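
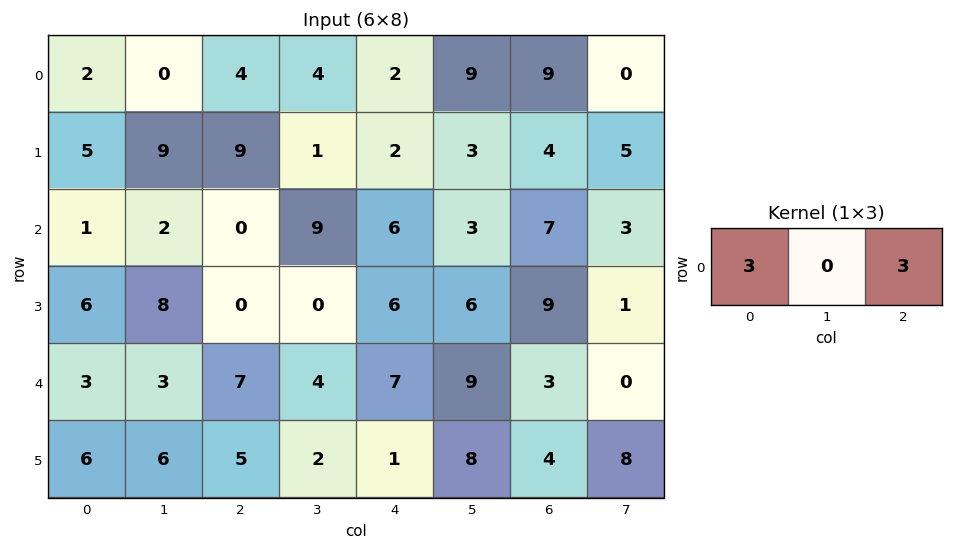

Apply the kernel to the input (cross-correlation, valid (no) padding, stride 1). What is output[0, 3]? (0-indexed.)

39

The receptive field on the input at this output position is [4 2 9]. Elementwise product with the kernel and sum: 4·3 + 9·3.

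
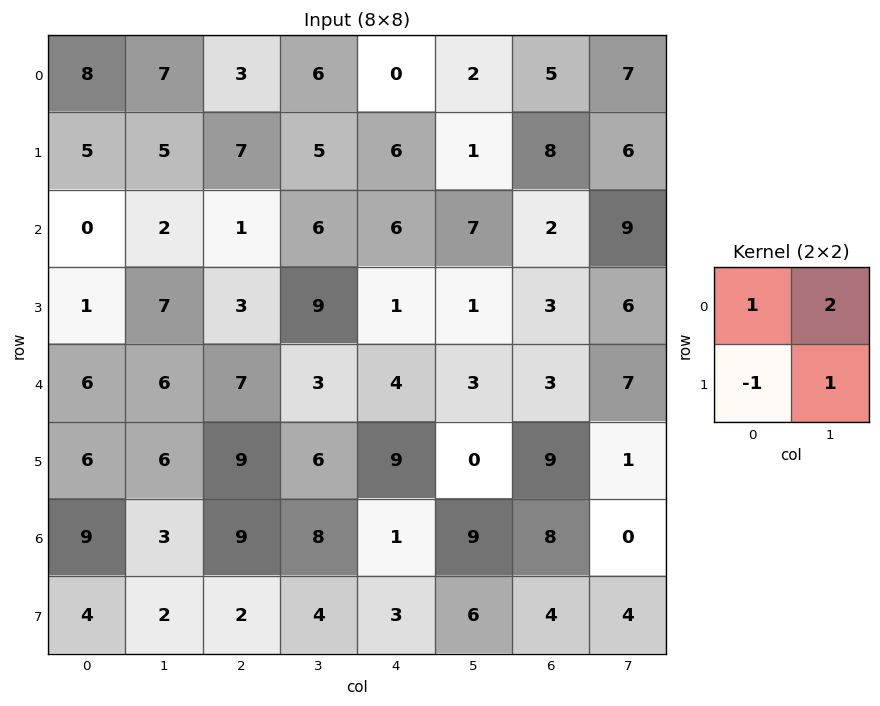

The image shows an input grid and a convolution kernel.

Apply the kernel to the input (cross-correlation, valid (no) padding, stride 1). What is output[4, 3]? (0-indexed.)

14

The receptive field on the input at this output position is [3 4 / 6 9]. Elementwise product with the kernel and sum: 3·1 + 4·2 + 6·-1 + 9·1.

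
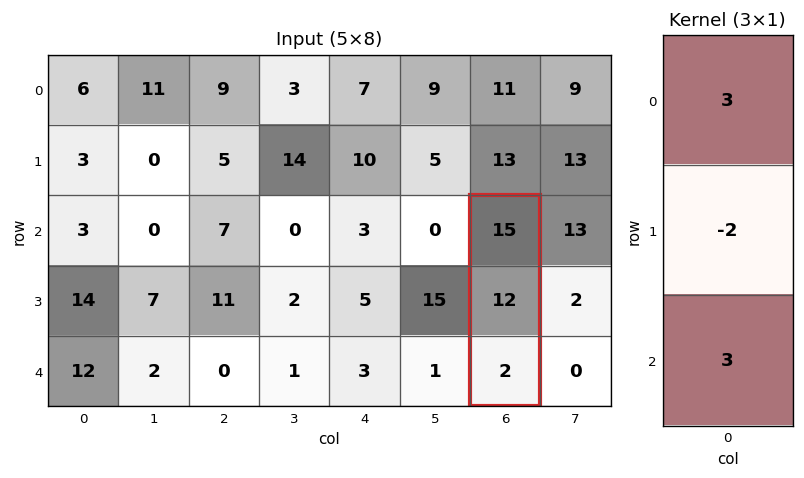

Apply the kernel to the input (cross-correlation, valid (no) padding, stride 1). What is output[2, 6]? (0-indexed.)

The receptive field on the input at this output position is [15 / 12 / 2]. Elementwise product with the kernel and sum: 15·3 + 12·-2 + 2·3.

27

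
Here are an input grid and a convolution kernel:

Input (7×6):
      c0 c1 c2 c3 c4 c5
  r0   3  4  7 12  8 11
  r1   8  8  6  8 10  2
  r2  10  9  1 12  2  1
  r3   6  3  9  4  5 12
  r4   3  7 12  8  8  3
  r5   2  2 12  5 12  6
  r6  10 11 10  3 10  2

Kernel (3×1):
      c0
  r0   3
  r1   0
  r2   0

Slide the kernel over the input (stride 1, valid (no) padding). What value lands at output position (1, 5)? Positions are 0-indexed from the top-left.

6

The receptive field on the input at this output position is [2 / 1 / 12]. Elementwise product with the kernel and sum: 2·3.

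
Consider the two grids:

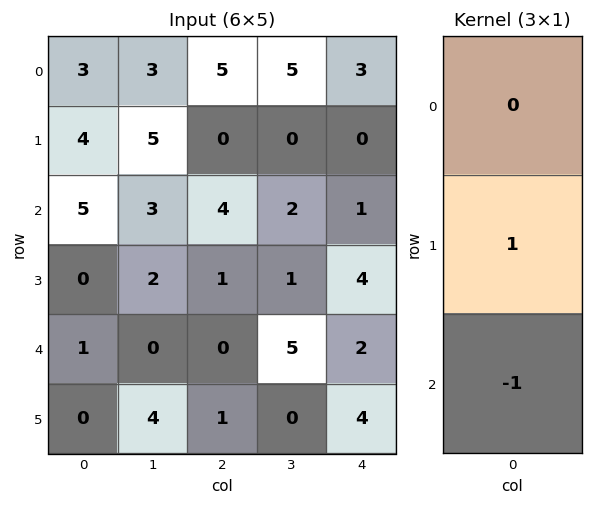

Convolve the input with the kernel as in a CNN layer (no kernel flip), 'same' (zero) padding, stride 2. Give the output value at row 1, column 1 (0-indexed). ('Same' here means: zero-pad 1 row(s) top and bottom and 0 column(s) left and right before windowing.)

3

The receptive field on the zero-padded input at this output position is [0 / 4 / 1]. Elementwise product with the kernel and sum: 4·1 + 1·-1.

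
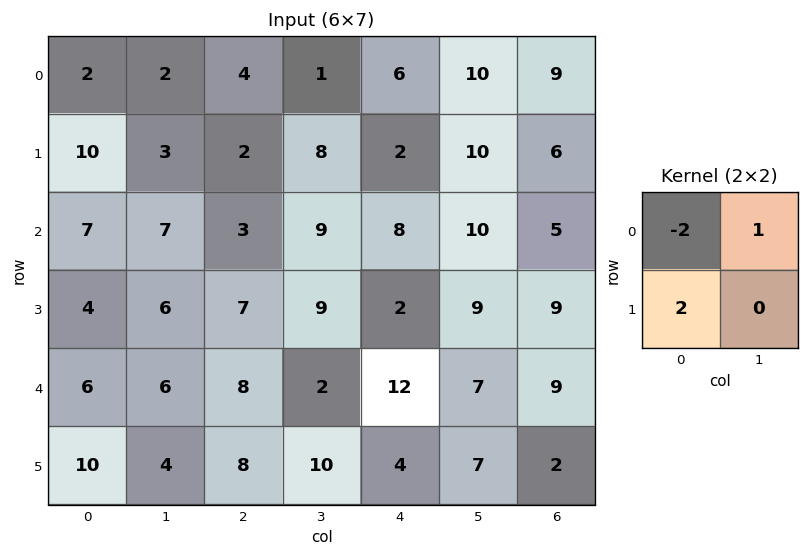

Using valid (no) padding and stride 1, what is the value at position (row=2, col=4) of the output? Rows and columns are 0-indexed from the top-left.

The receptive field on the input at this output position is [8 10 / 2 9]. Elementwise product with the kernel and sum: 8·-2 + 10·1 + 2·2.

-2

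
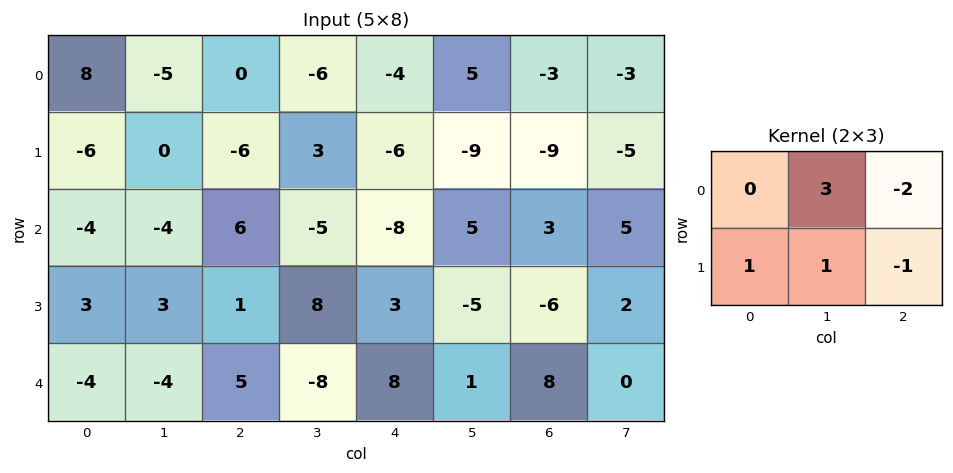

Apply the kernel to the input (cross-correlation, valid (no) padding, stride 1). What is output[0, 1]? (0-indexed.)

3

The receptive field on the input at this output position is [-5 0 -6 / 0 -6 3]. Elementwise product with the kernel and sum: 0·3 + -6·-2 + 0·1 + -6·1 + 3·-1.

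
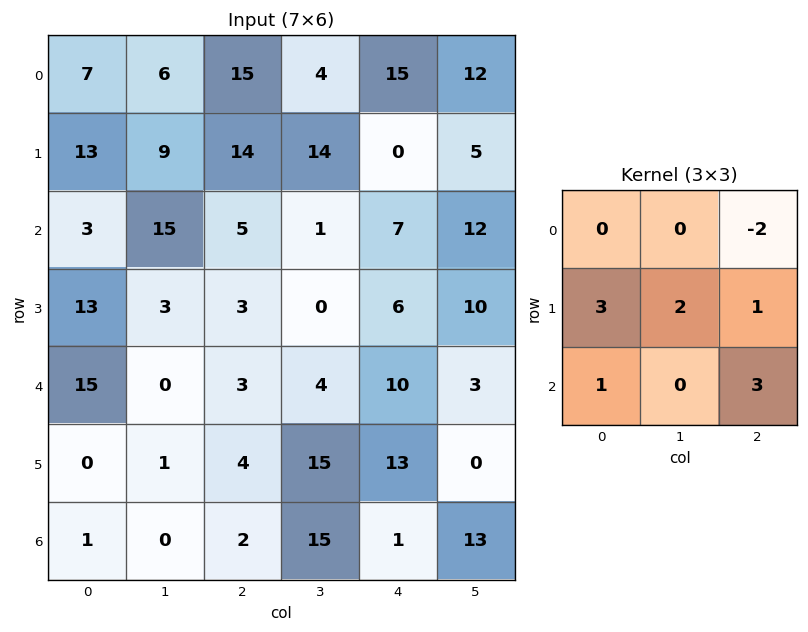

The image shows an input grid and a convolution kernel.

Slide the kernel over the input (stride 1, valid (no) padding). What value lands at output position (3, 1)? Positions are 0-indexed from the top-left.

56

The receptive field on the input at this output position is [3 3 0 / 0 3 4 / 1 4 15]. Elementwise product with the kernel and sum: 0·-2 + 0·3 + 3·2 + 4·1 + 1·1 + 15·3.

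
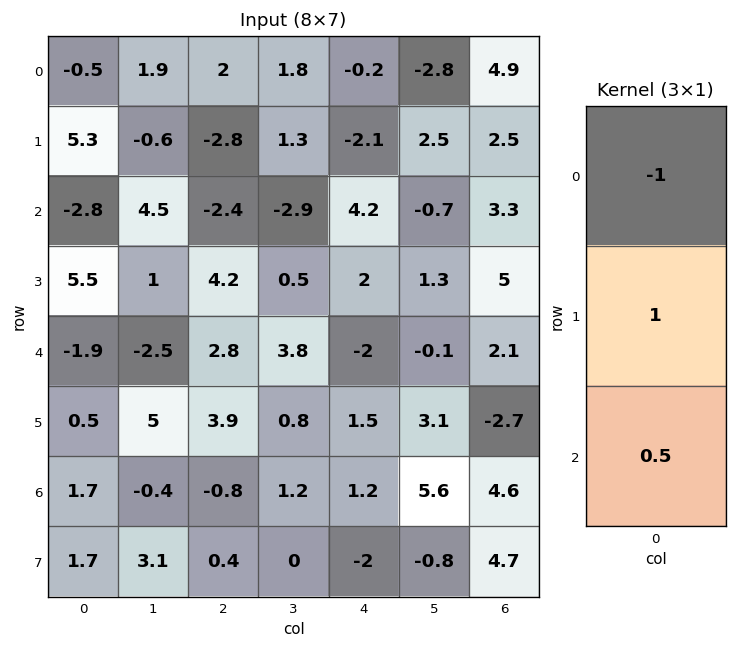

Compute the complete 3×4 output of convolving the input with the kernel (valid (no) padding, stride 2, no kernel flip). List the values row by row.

4.4 -6 0.2 -0.75
7.35 8 -3.2 2.75
3.25 0.7 4.1 -2.5

Output[0,0]: The receptive field on the input at this output position is [-0.5 / 5.3 / -2.8]. Elementwise product with the kernel and sum: -0.5·-1 + 5.3·1 + -2.8·0.5.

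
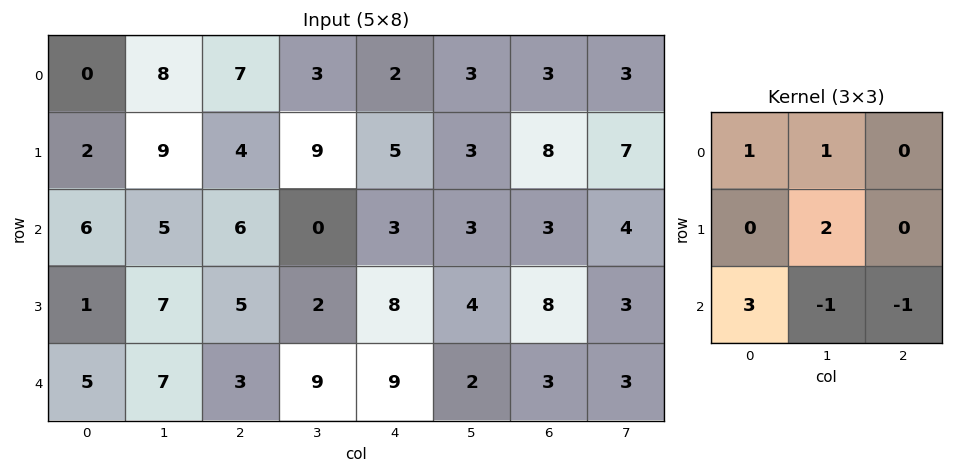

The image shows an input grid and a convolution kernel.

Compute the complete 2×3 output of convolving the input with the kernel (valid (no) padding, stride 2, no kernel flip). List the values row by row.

33 43 14
30 1 36

Output[0,0]: The receptive field on the input at this output position is [0 8 7 / 2 9 4 / 6 5 6]. Elementwise product with the kernel and sum: 0·1 + 8·1 + 9·2 + 6·3 + 5·-1 + 6·-1.
Output[0,1]: The receptive field on the input at this output position is [7 3 2 / 4 9 5 / 6 0 3]. Elementwise product with the kernel and sum: 7·1 + 3·1 + 9·2 + 6·3 + 0·-1 + 3·-1.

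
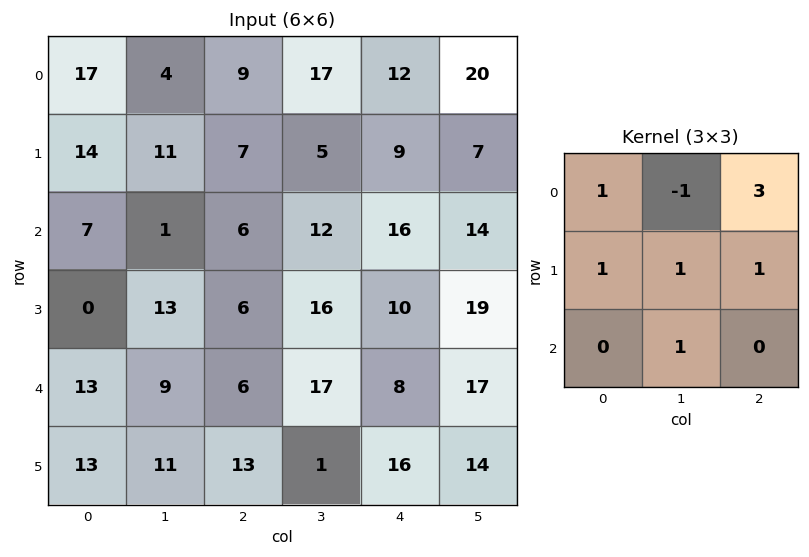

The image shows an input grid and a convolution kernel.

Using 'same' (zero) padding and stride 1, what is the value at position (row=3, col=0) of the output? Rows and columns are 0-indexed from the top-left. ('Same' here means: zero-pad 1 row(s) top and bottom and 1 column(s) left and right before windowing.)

The receptive field on the zero-padded input at this output position is [0 7 1 / 0 0 13 / 0 13 9]. Elementwise product with the kernel and sum: 0·1 + 7·-1 + 1·3 + 0·1 + 0·1 + 13·1 + 13·1.

22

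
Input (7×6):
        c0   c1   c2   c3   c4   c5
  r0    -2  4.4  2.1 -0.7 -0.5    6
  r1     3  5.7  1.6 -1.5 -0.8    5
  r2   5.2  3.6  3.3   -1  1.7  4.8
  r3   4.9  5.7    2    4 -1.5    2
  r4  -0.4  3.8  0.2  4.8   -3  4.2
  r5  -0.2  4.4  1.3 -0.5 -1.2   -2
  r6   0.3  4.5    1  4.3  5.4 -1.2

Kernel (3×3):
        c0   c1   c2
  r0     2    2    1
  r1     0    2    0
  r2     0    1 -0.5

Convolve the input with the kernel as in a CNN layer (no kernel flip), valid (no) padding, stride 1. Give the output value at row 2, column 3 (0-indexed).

-1.9

The receptive field on the input at this output position is [-1 1.7 4.8 / 4 -1.5 2 / 4.8 -3 4.2]. Elementwise product with the kernel and sum: -1·2 + 1.7·2 + 4.8·1 + -1.5·2 + -3·1 + 4.2·-0.5.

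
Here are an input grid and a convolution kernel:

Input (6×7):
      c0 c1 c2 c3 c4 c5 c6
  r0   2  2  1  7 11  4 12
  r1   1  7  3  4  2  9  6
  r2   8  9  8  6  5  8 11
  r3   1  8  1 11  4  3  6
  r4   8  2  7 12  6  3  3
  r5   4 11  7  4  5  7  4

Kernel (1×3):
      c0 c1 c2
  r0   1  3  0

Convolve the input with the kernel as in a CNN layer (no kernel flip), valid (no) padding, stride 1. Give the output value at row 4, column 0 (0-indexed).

The receptive field on the input at this output position is [8 2 7]. Elementwise product with the kernel and sum: 8·1 + 2·3.

14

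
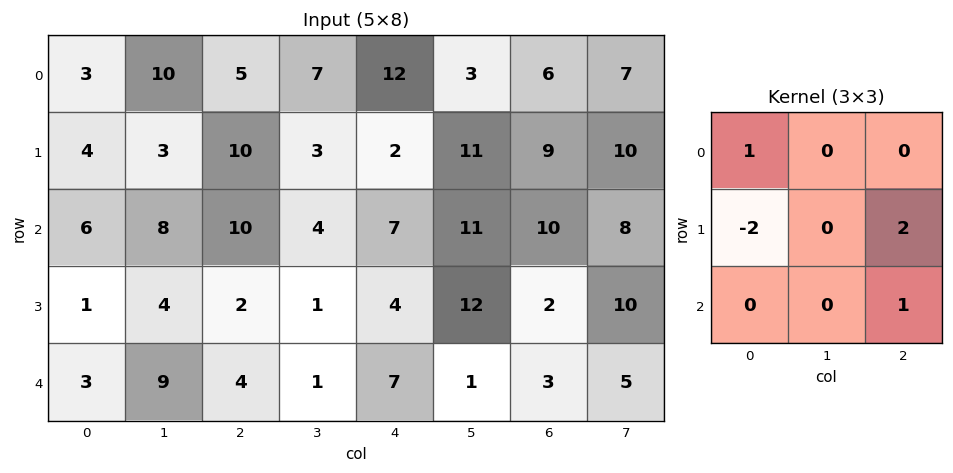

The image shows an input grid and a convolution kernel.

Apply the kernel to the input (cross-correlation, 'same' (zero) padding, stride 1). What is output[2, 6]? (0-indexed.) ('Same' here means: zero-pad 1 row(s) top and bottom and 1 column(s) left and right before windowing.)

The receptive field on the zero-padded input at this output position is [11 9 10 / 11 10 8 / 12 2 10]. Elementwise product with the kernel and sum: 11·1 + 11·-2 + 8·2 + 10·1.

15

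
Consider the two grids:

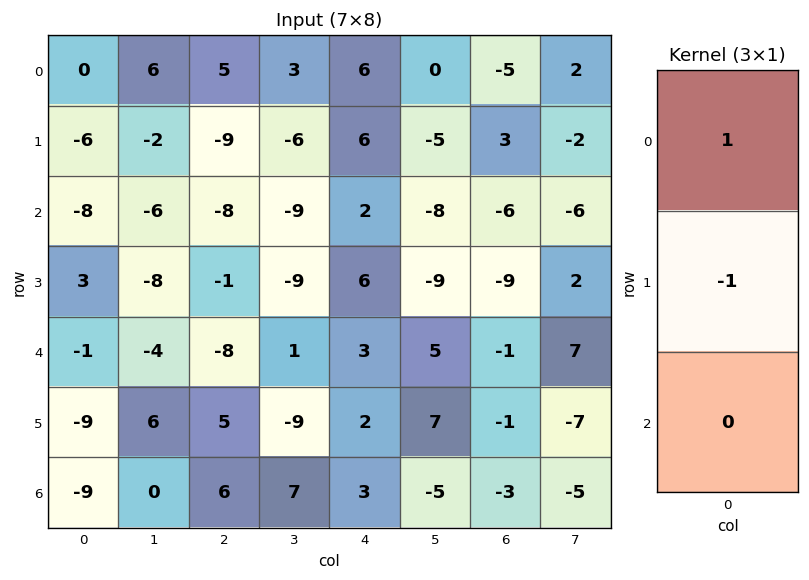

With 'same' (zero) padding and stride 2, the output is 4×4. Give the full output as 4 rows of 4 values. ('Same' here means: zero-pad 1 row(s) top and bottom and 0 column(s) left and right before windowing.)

Output[0,0]: The receptive field on the zero-padded input at this output position is [0 / 0 / -6]. Elementwise product with the kernel and sum: 0·1 + 0·-1.
Output[0,1]: The receptive field on the zero-padded input at this output position is [0 / 5 / -9]. Elementwise product with the kernel and sum: 0·1 + 5·-1.

0 -5 -6 5
2 -1 4 9
4 7 3 -8
0 -1 -1 2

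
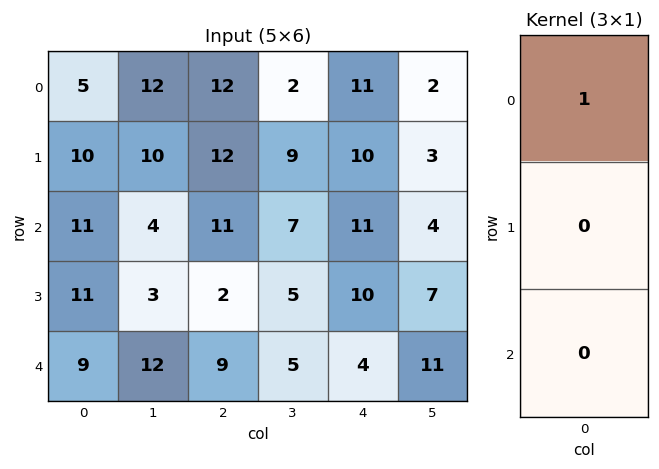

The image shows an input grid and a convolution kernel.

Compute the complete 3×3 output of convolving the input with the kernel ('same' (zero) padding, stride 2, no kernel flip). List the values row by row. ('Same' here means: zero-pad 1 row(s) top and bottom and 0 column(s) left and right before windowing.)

Output[0,0]: The receptive field on the zero-padded input at this output position is [0 / 5 / 10]. Elementwise product with the kernel and sum: 0·1.
Output[0,1]: The receptive field on the zero-padded input at this output position is [0 / 12 / 12]. Elementwise product with the kernel and sum: 0·1.

0 0 0
10 12 10
11 2 10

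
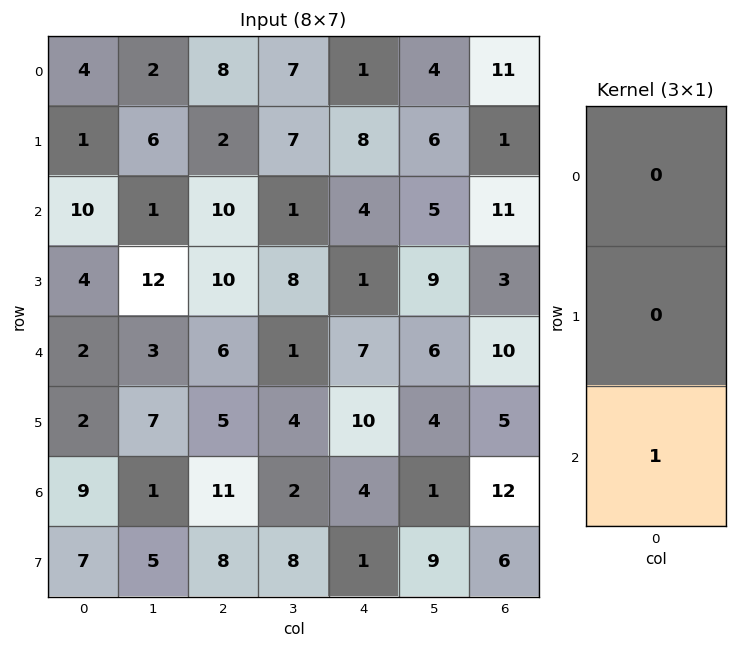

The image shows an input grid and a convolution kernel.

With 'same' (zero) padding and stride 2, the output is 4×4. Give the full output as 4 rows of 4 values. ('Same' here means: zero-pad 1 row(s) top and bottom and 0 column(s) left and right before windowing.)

1 2 8 1
4 10 1 3
2 5 10 5
7 8 1 6

Output[0,0]: The receptive field on the zero-padded input at this output position is [0 / 4 / 1]. Elementwise product with the kernel and sum: 1·1.
Output[0,1]: The receptive field on the zero-padded input at this output position is [0 / 8 / 2]. Elementwise product with the kernel and sum: 2·1.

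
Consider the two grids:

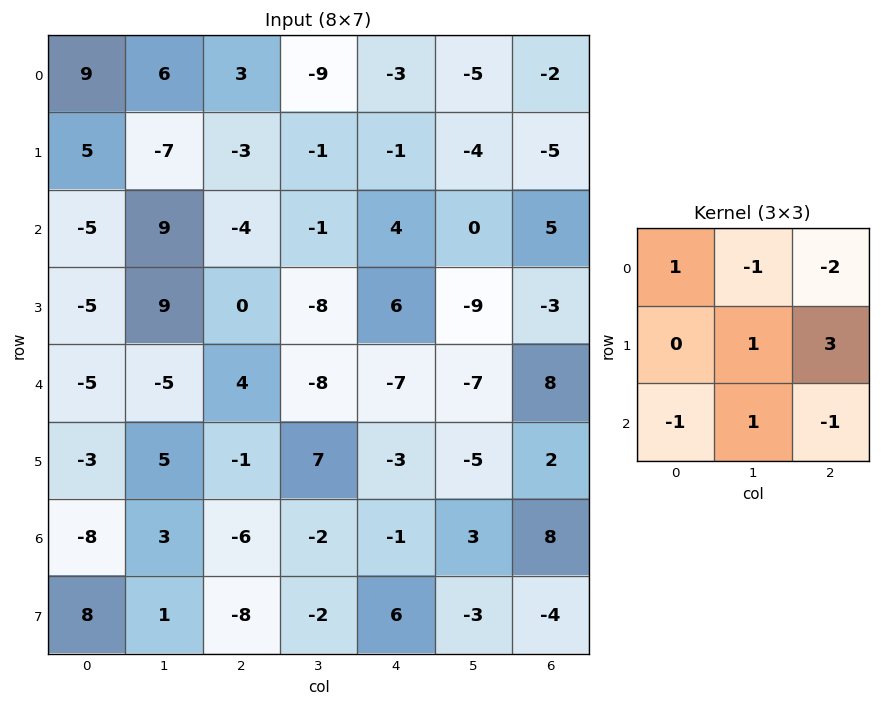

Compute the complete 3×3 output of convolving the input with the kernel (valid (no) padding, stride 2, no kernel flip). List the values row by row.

-1 13 -22
-1 -6 -32
11 29 -19

Output[0,0]: The receptive field on the input at this output position is [9 6 3 / 5 -7 -3 / -5 9 -4]. Elementwise product with the kernel and sum: 9·1 + 6·-1 + 3·-2 + -7·1 + -3·3 + -5·-1 + 9·1 + -4·-1.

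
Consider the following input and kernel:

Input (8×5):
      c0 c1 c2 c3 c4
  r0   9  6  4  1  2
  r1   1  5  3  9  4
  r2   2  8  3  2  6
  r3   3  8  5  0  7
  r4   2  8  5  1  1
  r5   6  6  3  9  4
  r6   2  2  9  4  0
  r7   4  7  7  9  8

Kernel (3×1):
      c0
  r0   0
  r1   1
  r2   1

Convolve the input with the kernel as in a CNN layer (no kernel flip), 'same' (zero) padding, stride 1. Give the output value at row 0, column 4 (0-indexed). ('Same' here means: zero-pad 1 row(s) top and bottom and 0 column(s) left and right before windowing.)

6

The receptive field on the zero-padded input at this output position is [0 / 2 / 4]. Elementwise product with the kernel and sum: 2·1 + 4·1.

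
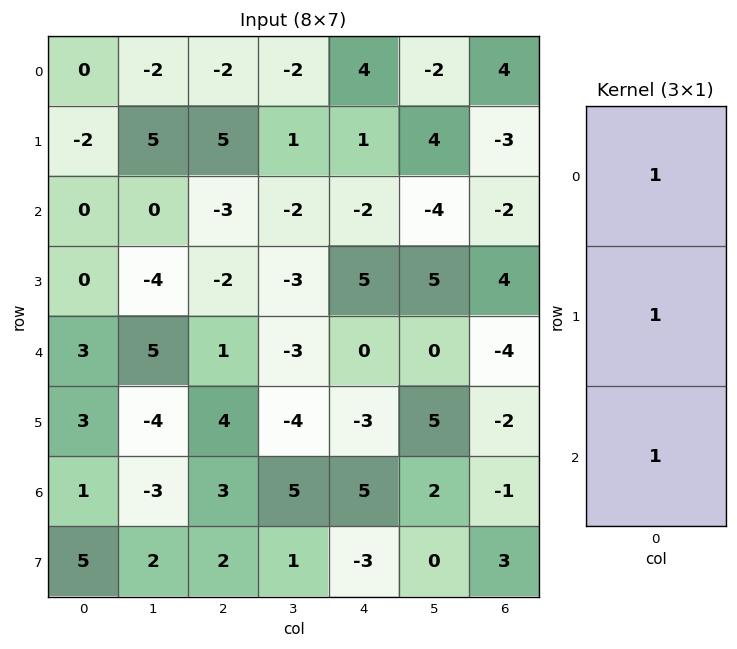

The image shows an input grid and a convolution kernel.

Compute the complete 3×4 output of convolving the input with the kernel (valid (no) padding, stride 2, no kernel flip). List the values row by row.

Output[0,0]: The receptive field on the input at this output position is [0 / -2 / 0]. Elementwise product with the kernel and sum: 0·1 + -2·1 + 0·1.
Output[0,1]: The receptive field on the input at this output position is [-2 / 5 / -3]. Elementwise product with the kernel and sum: -2·1 + 5·1 + -3·1.

-2 0 3 -1
3 -4 3 -2
7 8 2 -7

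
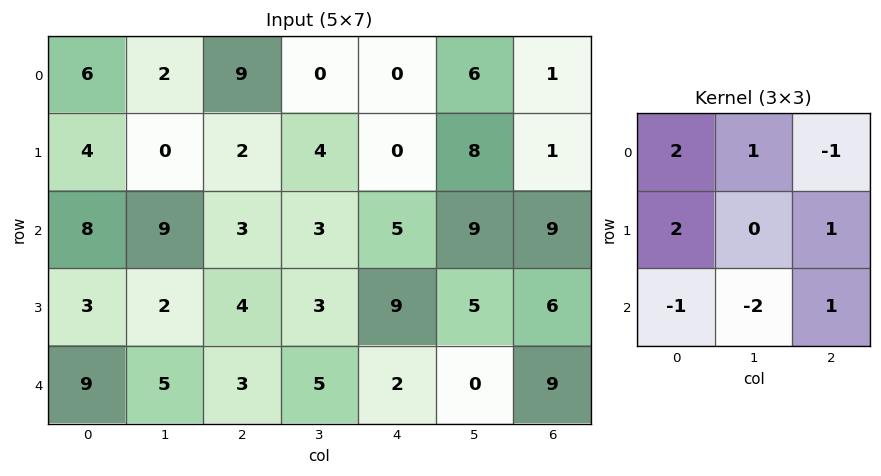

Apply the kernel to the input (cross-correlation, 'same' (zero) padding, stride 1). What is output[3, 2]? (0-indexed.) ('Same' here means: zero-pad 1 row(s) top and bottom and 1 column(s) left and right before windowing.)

19

The receptive field on the zero-padded input at this output position is [9 3 3 / 2 4 3 / 5 3 5]. Elementwise product with the kernel and sum: 9·2 + 3·1 + 3·-1 + 2·2 + 3·1 + 5·-1 + 3·-2 + 5·1.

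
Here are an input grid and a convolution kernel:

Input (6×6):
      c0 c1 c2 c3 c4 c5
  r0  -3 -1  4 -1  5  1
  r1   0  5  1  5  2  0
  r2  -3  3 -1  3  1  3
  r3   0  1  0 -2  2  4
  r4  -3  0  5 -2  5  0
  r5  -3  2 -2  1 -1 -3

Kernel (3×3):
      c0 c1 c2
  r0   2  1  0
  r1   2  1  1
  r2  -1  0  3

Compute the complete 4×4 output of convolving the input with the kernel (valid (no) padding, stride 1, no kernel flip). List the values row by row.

-1 24 20 21
1 12 15 36
16 -1 11 11
-3 6 10 -11

Output[0,0]: The receptive field on the input at this output position is [-3 -1 4 / 0 5 1 / -3 3 -1]. Elementwise product with the kernel and sum: -3·2 + -1·1 + 0·2 + 5·1 + 1·1 + -3·-1 + -1·3.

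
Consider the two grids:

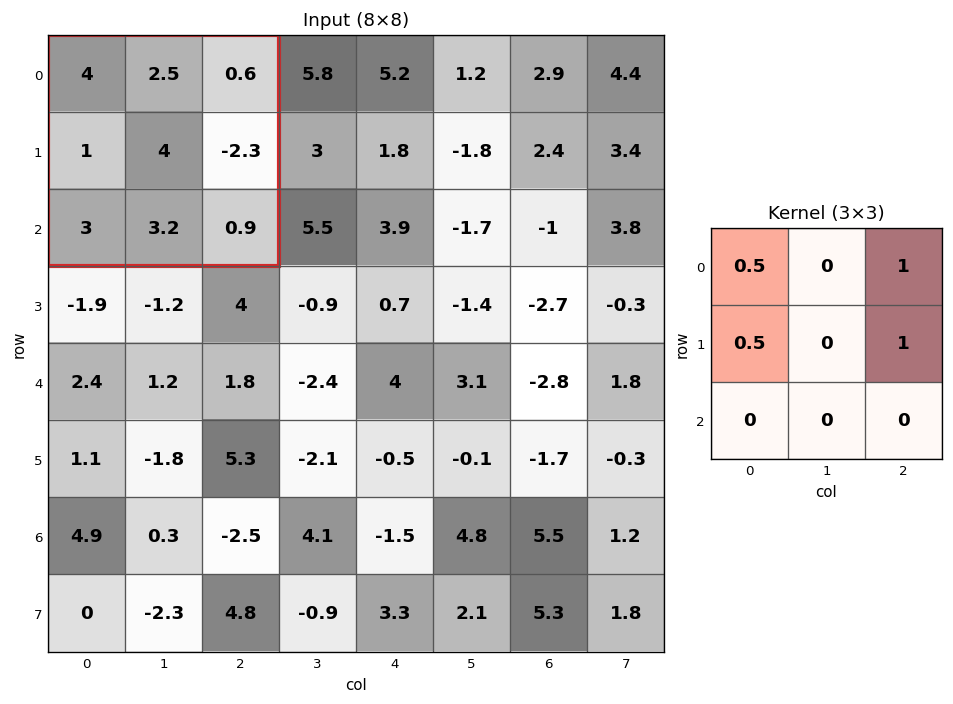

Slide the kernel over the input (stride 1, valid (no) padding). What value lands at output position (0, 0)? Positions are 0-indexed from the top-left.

The receptive field on the input at this output position is [4 2.5 0.6 / 1 4 -2.3 / 3 3.2 0.9]. Elementwise product with the kernel and sum: 4·0.5 + 0.6·1 + 1·0.5 + -2.3·1.

0.8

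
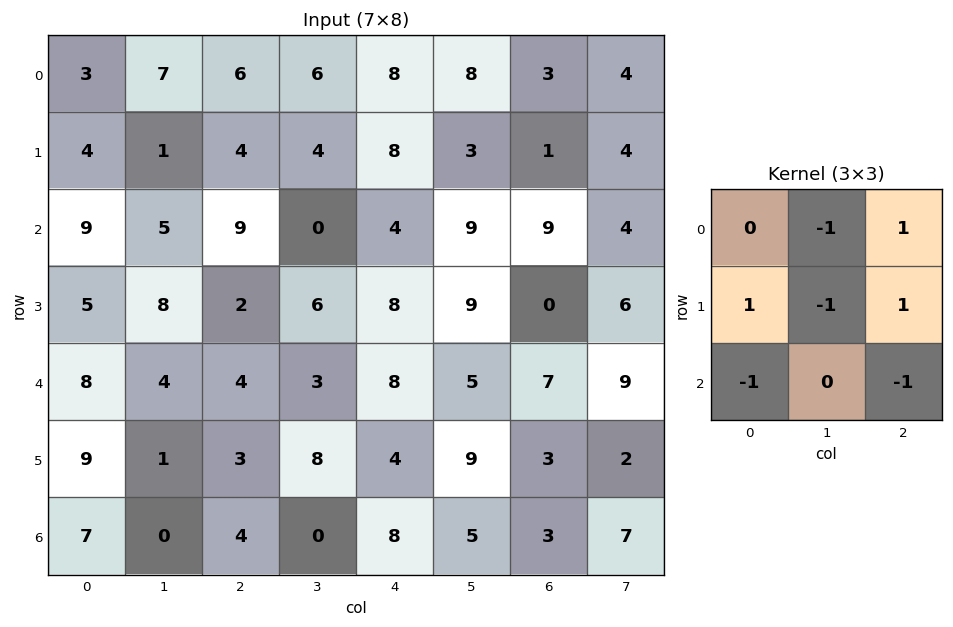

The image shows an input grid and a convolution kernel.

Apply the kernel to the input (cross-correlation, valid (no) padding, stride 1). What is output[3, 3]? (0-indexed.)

The receptive field on the input at this output position is [6 8 9 / 3 8 5 / 8 4 9]. Elementwise product with the kernel and sum: 8·-1 + 9·1 + 3·1 + 8·-1 + 5·1 + 8·-1 + 9·-1.

-16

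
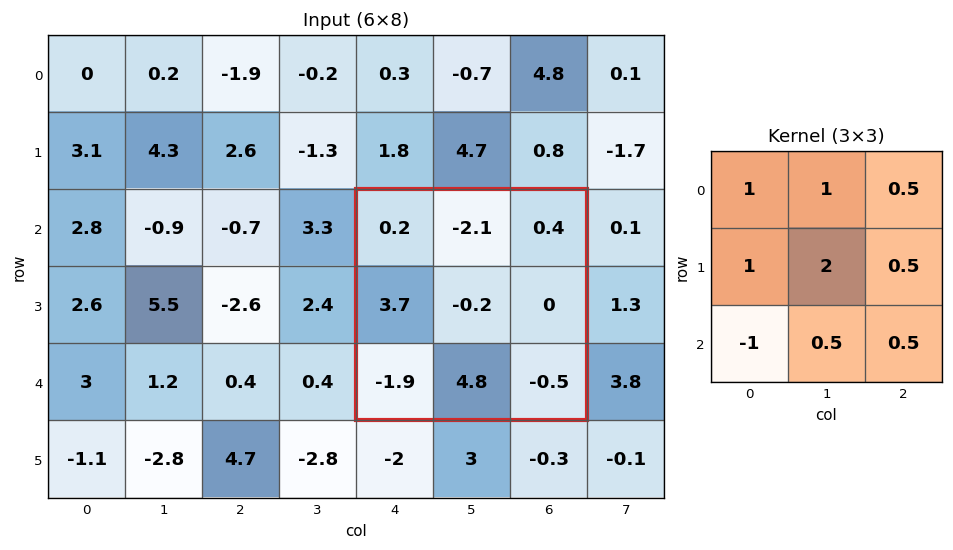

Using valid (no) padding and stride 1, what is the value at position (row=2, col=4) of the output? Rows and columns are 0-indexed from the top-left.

The receptive field on the input at this output position is [0.2 -2.1 0.4 / 3.7 -0.2 0 / -1.9 4.8 -0.5]. Elementwise product with the kernel and sum: 0.2·1 + -2.1·1 + 0.4·0.5 + 3.7·1 + -0.2·2 + 0·0.5 + -1.9·-1 + 4.8·0.5 + -0.5·0.5.

5.65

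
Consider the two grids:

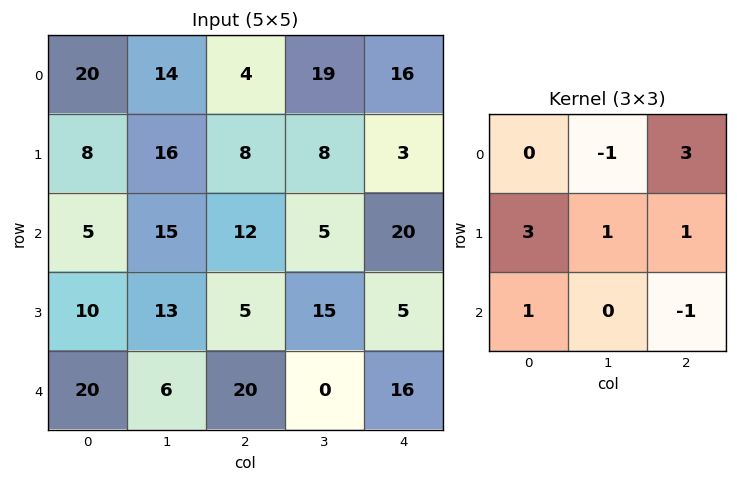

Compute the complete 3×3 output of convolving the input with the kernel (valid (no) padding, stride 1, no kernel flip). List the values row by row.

Output[0,0]: The receptive field on the input at this output position is [20 14 4 / 8 16 8 / 5 15 12]. Elementwise product with the kernel and sum: 14·-1 + 4·3 + 8·3 + 16·1 + 8·1 + 5·1 + 12·-1.

39 127 56
55 76 62
69 68 94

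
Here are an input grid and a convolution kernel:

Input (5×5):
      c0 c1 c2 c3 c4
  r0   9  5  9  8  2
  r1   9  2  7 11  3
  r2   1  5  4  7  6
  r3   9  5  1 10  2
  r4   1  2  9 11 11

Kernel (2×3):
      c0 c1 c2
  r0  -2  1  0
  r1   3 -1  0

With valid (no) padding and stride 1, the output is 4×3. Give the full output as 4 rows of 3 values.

12 -2 0
-18 14 2
25 8 -8
-12 -12 24

Output[0,0]: The receptive field on the input at this output position is [9 5 9 / 9 2 7]. Elementwise product with the kernel and sum: 9·-2 + 5·1 + 9·3 + 2·-1.
Output[0,1]: The receptive field on the input at this output position is [5 9 8 / 2 7 11]. Elementwise product with the kernel and sum: 5·-2 + 9·1 + 2·3 + 7·-1.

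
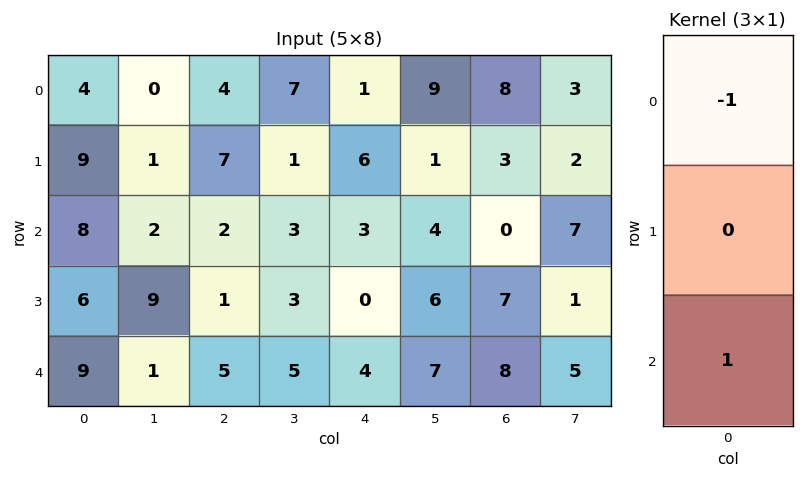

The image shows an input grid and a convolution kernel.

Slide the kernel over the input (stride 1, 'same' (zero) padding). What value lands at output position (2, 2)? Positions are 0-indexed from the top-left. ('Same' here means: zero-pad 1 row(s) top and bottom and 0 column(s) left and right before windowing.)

The receptive field on the zero-padded input at this output position is [7 / 2 / 1]. Elementwise product with the kernel and sum: 7·-1 + 1·1.

-6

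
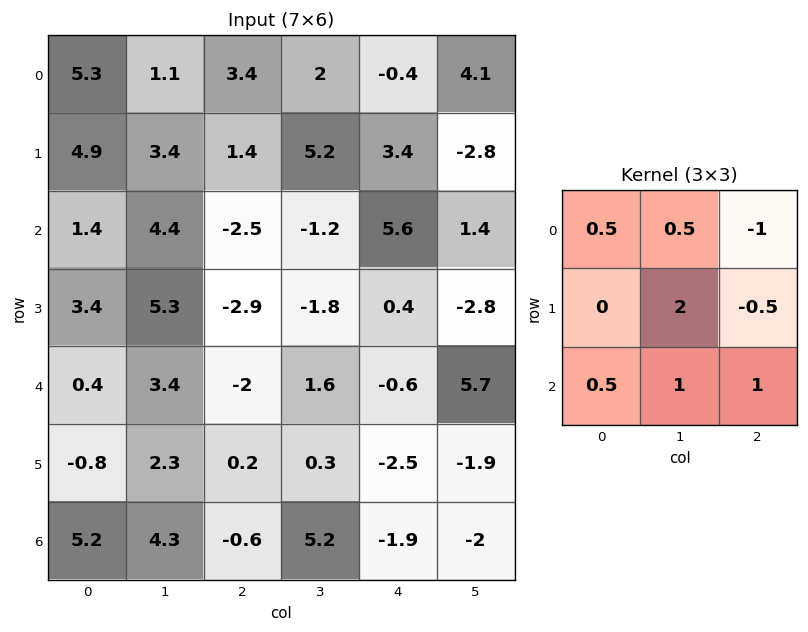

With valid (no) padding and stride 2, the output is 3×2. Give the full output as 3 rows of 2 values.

8.5 14.95
19.05 -11.25
14.7 5.25

Output[0,0]: The receptive field on the input at this output position is [5.3 1.1 3.4 / 4.9 3.4 1.4 / 1.4 4.4 -2.5]. Elementwise product with the kernel and sum: 5.3·0.5 + 1.1·0.5 + 3.4·-1 + 3.4·2 + 1.4·-0.5 + 1.4·0.5 + 4.4·1 + -2.5·1.
Output[0,1]: The receptive field on the input at this output position is [3.4 2 -0.4 / 1.4 5.2 3.4 / -2.5 -1.2 5.6]. Elementwise product with the kernel and sum: 3.4·0.5 + 2·0.5 + -0.4·-1 + 5.2·2 + 3.4·-0.5 + -2.5·0.5 + -1.2·1 + 5.6·1.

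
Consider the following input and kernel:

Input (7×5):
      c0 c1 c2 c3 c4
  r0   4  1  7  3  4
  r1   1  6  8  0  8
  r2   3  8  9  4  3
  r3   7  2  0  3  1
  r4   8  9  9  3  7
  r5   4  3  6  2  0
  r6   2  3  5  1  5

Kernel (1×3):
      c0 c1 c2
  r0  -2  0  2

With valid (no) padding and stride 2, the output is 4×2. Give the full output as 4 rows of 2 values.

Output[0,0]: The receptive field on the input at this output position is [4 1 7]. Elementwise product with the kernel and sum: 4·-2 + 7·2.
Output[0,1]: The receptive field on the input at this output position is [7 3 4]. Elementwise product with the kernel and sum: 7·-2 + 4·2.

6 -6
12 -12
2 -4
6 0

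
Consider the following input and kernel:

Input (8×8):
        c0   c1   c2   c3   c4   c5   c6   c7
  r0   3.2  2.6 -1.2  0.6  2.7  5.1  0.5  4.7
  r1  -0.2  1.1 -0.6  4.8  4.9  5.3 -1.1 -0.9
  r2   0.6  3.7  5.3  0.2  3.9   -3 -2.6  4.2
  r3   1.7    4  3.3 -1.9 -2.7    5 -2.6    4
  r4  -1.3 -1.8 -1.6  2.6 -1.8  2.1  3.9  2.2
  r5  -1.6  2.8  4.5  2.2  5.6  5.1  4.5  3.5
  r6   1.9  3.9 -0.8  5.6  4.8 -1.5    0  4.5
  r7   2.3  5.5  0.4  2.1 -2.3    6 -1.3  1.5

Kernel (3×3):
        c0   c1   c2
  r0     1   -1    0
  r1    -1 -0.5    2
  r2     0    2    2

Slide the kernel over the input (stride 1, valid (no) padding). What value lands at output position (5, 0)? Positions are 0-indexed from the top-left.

The receptive field on the input at this output position is [-1.6 2.8 4.5 / 1.9 3.9 -0.8 / 2.3 5.5 0.4]. Elementwise product with the kernel and sum: -1.6·1 + 2.8·-1 + 1.9·-1 + 3.9·-0.5 + -0.8·2 + 5.5·2 + 0.4·2.

1.95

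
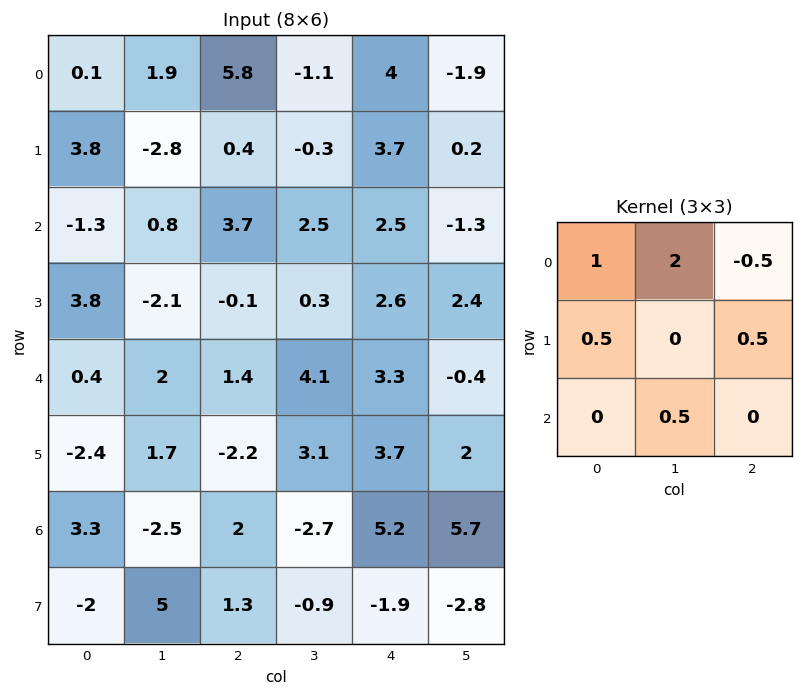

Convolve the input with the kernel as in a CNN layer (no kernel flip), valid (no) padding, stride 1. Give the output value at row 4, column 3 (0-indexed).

The receptive field on the input at this output position is [4.1 3.3 -0.4 / 3.1 3.7 2 / -2.7 5.2 5.7]. Elementwise product with the kernel and sum: 4.1·1 + 3.3·2 + -0.4·-0.5 + 3.1·0.5 + 2·0.5 + 5.2·0.5.

16.05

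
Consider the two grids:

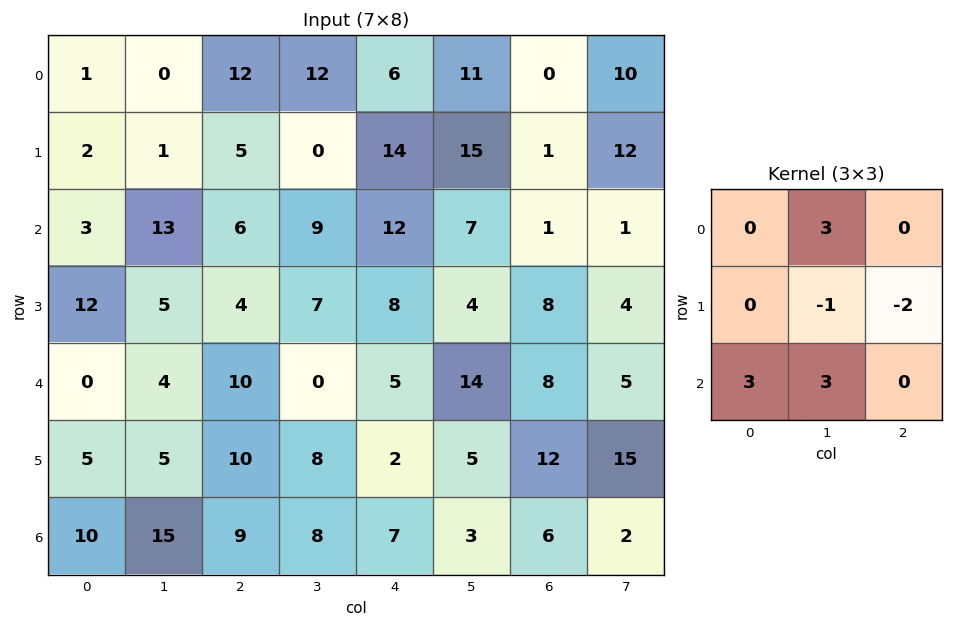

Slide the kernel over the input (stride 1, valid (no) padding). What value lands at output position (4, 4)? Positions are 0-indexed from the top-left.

The receptive field on the input at this output position is [5 14 8 / 2 5 12 / 7 3 6]. Elementwise product with the kernel and sum: 14·3 + 5·-1 + 12·-2 + 7·3 + 3·3.

43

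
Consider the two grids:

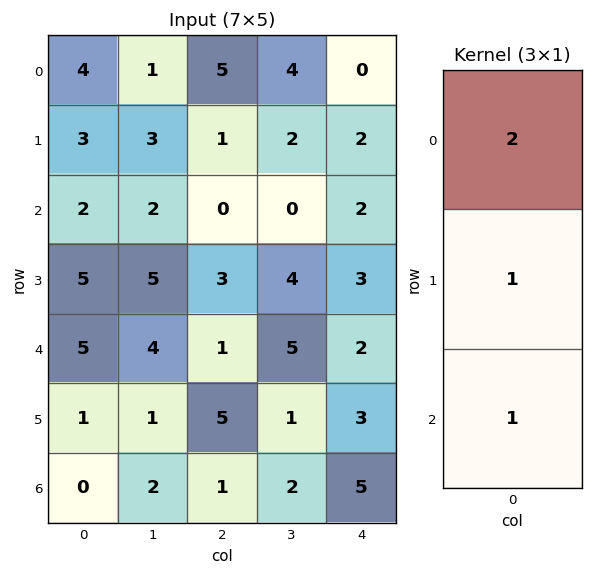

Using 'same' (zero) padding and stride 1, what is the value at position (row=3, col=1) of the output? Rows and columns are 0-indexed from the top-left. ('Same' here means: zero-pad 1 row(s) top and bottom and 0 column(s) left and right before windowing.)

13

The receptive field on the zero-padded input at this output position is [2 / 5 / 4]. Elementwise product with the kernel and sum: 2·2 + 5·1 + 4·1.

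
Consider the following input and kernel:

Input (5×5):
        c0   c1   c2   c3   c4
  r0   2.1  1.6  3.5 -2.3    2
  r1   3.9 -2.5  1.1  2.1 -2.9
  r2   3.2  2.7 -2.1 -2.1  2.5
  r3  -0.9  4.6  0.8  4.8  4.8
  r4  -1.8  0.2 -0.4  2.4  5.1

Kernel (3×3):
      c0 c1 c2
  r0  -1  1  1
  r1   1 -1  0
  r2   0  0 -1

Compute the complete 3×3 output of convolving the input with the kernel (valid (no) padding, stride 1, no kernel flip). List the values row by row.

11.5 -1.9 -7.3
-5.6 5.7 -6.7
-7.7 -5.5 -6.6

Output[0,0]: The receptive field on the input at this output position is [2.1 1.6 3.5 / 3.9 -2.5 1.1 / 3.2 2.7 -2.1]. Elementwise product with the kernel and sum: 2.1·-1 + 1.6·1 + 3.5·1 + 3.9·1 + -2.5·-1 + -2.1·-1.
Output[0,1]: The receptive field on the input at this output position is [1.6 3.5 -2.3 / -2.5 1.1 2.1 / 2.7 -2.1 -2.1]. Elementwise product with the kernel and sum: 1.6·-1 + 3.5·1 + -2.3·1 + -2.5·1 + 1.1·-1 + -2.1·-1.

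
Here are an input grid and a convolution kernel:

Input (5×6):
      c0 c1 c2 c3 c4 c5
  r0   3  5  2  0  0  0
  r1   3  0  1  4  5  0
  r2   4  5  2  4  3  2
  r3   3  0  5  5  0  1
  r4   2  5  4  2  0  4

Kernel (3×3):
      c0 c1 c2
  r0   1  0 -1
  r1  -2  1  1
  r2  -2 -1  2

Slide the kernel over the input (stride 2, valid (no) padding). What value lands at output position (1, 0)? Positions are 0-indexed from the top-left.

The receptive field on the input at this output position is [4 5 2 / 3 0 5 / 2 5 4]. Elementwise product with the kernel and sum: 4·1 + 2·-1 + 3·-2 + 0·1 + 5·1 + 2·-2 + 5·-1 + 4·2.

0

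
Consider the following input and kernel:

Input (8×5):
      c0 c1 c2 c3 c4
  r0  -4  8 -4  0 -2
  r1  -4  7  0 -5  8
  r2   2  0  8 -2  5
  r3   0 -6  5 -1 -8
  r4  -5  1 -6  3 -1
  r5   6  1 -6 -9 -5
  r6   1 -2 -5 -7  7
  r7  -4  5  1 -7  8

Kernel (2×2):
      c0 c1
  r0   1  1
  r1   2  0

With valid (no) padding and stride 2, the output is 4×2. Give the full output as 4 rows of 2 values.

Output[0,0]: The receptive field on the input at this output position is [-4 8 / -4 7]. Elementwise product with the kernel and sum: -4·1 + 8·1 + -4·2.

-4 -4
2 16
8 -15
-9 -10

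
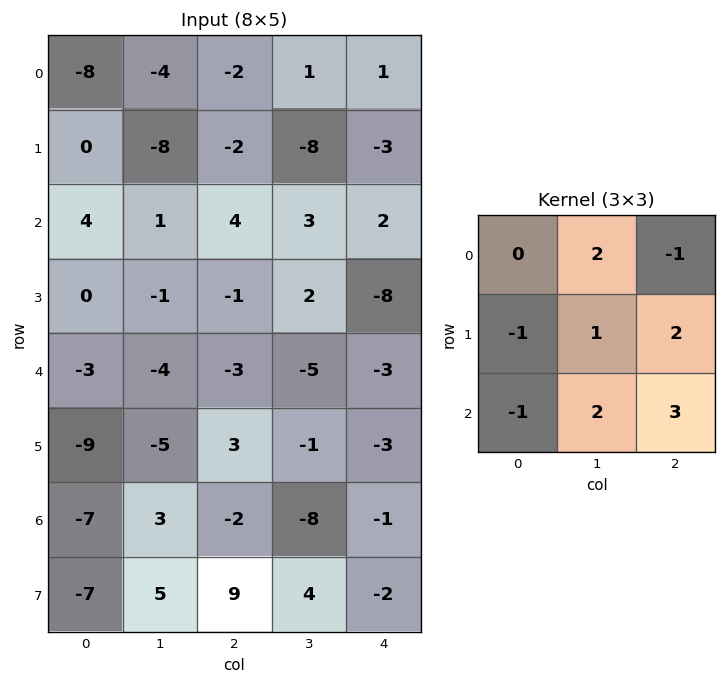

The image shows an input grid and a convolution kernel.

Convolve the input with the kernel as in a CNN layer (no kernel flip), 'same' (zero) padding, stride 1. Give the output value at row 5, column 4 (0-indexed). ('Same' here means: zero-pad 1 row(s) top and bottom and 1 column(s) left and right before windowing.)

The receptive field on the zero-padded input at this output position is [-5 -3 0 / -1 -3 0 / -8 -1 0]. Elementwise product with the kernel and sum: -3·2 + 0·-1 + -1·-1 + -3·1 + 0·2 + -8·-1 + -1·2 + 0·3.

-2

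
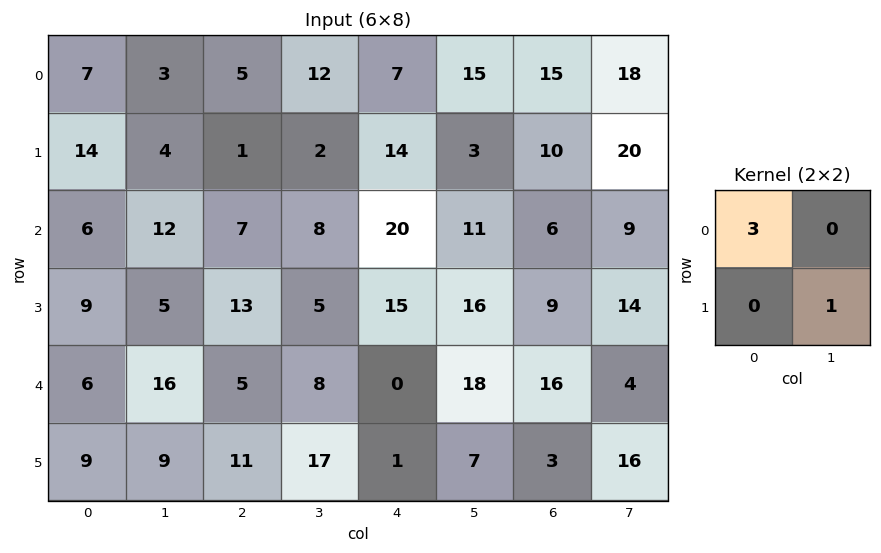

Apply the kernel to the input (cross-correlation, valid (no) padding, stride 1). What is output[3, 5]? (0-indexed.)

64

The receptive field on the input at this output position is [16 9 / 18 16]. Elementwise product with the kernel and sum: 16·3 + 16·1.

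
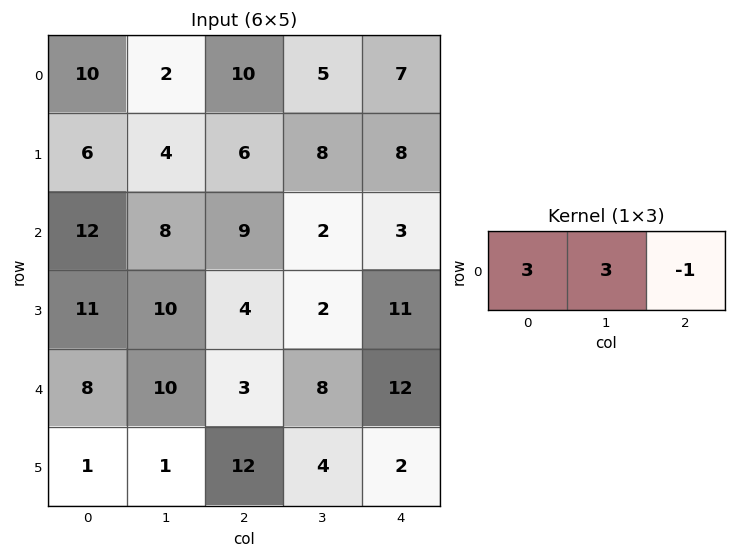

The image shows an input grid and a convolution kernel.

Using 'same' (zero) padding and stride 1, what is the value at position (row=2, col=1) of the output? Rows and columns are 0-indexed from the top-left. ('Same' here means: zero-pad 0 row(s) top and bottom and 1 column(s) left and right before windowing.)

The receptive field on the zero-padded input at this output position is [12 8 9]. Elementwise product with the kernel and sum: 12·3 + 8·3 + 9·-1.

51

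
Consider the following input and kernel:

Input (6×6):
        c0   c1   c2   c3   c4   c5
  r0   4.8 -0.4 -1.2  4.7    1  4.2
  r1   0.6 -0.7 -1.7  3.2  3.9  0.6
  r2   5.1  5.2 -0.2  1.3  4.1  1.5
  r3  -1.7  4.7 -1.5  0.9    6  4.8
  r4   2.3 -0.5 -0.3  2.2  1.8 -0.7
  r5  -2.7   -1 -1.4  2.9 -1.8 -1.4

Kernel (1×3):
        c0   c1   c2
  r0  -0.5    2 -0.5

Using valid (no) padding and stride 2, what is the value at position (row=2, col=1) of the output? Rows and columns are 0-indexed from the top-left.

3.65

The receptive field on the input at this output position is [-0.3 2.2 1.8]. Elementwise product with the kernel and sum: -0.3·-0.5 + 2.2·2 + 1.8·-0.5.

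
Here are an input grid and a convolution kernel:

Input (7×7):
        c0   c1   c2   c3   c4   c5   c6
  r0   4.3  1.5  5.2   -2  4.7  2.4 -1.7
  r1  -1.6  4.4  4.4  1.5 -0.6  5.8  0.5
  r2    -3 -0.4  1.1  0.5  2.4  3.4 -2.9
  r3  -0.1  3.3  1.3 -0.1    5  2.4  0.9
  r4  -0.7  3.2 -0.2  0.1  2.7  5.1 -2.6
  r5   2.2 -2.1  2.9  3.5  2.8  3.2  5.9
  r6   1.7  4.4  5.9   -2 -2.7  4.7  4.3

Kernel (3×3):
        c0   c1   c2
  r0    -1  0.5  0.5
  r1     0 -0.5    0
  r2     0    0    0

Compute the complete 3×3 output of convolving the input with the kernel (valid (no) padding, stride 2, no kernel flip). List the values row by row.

-3.15 -4.6 -7.25
1.7 0.4 -3.35
3.25 -0.15 -3.05

Output[0,0]: The receptive field on the input at this output position is [4.3 1.5 5.2 / -1.6 4.4 4.4 / -3 -0.4 1.1]. Elementwise product with the kernel and sum: 4.3·-1 + 1.5·0.5 + 5.2·0.5 + 4.4·-0.5.
Output[0,1]: The receptive field on the input at this output position is [5.2 -2 4.7 / 4.4 1.5 -0.6 / 1.1 0.5 2.4]. Elementwise product with the kernel and sum: 5.2·-1 + -2·0.5 + 4.7·0.5 + 1.5·-0.5.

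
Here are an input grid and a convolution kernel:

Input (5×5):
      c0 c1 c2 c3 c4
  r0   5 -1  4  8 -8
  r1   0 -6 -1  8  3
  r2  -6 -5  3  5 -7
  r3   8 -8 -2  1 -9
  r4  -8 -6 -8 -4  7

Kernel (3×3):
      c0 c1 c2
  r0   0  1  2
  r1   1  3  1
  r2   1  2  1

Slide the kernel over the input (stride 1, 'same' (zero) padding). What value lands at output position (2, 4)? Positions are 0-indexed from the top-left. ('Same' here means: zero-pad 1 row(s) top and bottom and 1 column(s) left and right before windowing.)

-30

The receptive field on the zero-padded input at this output position is [8 3 0 / 5 -7 0 / 1 -9 0]. Elementwise product with the kernel and sum: 3·1 + 0·2 + 5·1 + -7·3 + 0·1 + 1·1 + -9·2 + 0·1.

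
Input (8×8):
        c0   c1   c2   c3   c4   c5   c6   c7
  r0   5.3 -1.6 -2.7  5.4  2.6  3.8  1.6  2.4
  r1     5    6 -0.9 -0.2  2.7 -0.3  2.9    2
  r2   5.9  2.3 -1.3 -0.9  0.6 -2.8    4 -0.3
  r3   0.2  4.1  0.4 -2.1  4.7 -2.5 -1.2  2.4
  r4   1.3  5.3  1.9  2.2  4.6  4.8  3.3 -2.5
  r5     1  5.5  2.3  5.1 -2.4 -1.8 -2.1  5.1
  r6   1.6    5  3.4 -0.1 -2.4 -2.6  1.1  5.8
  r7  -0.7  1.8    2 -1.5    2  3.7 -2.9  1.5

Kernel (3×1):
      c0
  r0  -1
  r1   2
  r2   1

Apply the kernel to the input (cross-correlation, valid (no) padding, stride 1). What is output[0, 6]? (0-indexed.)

The receptive field on the input at this output position is [1.6 / 2.9 / 4]. Elementwise product with the kernel and sum: 1.6·-1 + 2.9·2 + 4·1.

8.2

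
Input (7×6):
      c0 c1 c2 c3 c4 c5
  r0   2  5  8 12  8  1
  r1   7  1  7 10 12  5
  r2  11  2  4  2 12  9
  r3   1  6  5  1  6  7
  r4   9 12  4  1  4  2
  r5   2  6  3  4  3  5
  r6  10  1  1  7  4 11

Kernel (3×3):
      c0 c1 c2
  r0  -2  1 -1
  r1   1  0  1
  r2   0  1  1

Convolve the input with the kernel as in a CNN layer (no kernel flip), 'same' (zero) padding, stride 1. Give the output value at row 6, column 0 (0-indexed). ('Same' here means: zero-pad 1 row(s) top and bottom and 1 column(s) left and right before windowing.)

-3

The receptive field on the zero-padded input at this output position is [0 2 6 / 0 10 1 / 0 0 0]. Elementwise product with the kernel and sum: 0·-2 + 2·1 + 6·-1 + 0·1 + 1·1 + 0·1 + 0·1.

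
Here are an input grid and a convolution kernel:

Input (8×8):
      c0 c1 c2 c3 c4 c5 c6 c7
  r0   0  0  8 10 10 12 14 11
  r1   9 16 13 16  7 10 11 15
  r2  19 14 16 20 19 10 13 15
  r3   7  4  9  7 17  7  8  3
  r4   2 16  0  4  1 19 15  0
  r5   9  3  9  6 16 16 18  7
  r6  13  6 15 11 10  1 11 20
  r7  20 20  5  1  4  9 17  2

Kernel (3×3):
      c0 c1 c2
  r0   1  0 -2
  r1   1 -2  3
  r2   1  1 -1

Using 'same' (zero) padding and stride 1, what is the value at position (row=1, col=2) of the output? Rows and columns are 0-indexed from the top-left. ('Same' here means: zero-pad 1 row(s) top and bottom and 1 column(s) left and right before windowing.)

28

The receptive field on the zero-padded input at this output position is [0 8 10 / 16 13 16 / 14 16 20]. Elementwise product with the kernel and sum: 0·1 + 10·-2 + 16·1 + 13·-2 + 16·3 + 14·1 + 16·1 + 20·-1.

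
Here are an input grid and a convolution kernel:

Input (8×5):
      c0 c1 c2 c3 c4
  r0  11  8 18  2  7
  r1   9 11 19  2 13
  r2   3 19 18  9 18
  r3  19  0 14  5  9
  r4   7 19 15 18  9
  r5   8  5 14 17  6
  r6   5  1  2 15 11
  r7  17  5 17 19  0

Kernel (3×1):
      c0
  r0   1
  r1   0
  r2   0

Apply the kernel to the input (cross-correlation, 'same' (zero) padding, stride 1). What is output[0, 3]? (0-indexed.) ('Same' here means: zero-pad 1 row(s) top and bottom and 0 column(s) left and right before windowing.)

The receptive field on the zero-padded input at this output position is [0 / 2 / 2]. Elementwise product with the kernel and sum: 0·1.

0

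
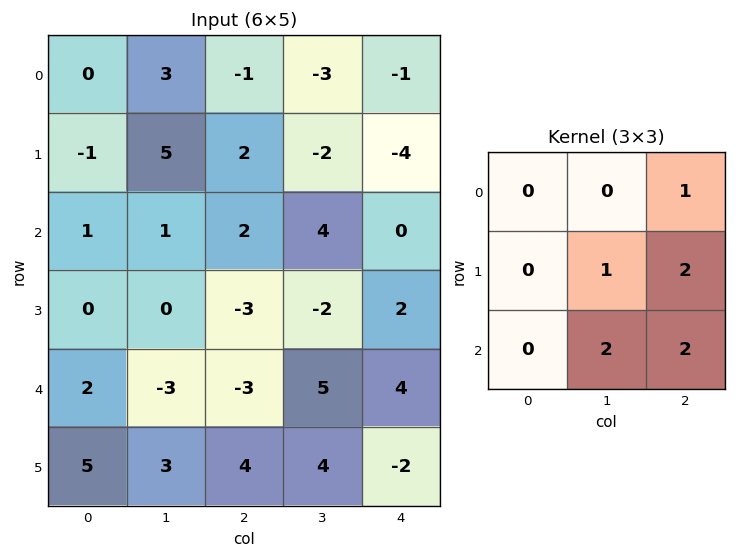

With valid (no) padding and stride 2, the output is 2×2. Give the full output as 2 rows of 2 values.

Output[0,0]: The receptive field on the input at this output position is [0 3 -1 / -1 5 2 / 1 1 2]. Elementwise product with the kernel and sum: -1·1 + 5·1 + 2·2 + 1·2 + 2·2.
Output[0,1]: The receptive field on the input at this output position is [-1 -3 -1 / 2 -2 -4 / 2 4 0]. Elementwise product with the kernel and sum: -1·1 + -2·1 + -4·2 + 4·2 + 0·2.

14 -3
-16 20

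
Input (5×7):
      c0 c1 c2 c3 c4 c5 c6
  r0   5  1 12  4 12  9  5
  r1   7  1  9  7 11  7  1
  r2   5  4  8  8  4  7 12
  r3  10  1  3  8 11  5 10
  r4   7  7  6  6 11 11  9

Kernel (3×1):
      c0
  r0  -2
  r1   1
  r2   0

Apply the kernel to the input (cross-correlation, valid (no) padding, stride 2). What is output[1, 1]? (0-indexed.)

The receptive field on the input at this output position is [8 / 3 / 6]. Elementwise product with the kernel and sum: 8·-2 + 3·1.

-13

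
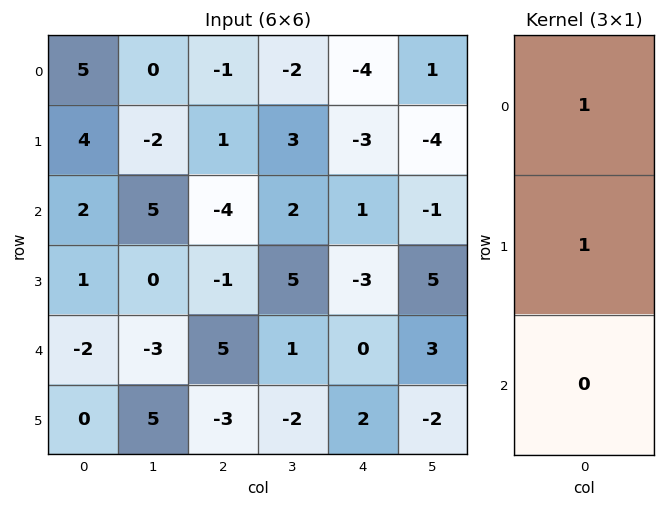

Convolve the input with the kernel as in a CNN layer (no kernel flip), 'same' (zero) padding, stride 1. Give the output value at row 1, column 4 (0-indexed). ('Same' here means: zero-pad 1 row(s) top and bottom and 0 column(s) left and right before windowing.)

The receptive field on the zero-padded input at this output position is [-4 / -3 / 1]. Elementwise product with the kernel and sum: -4·1 + -3·1.

-7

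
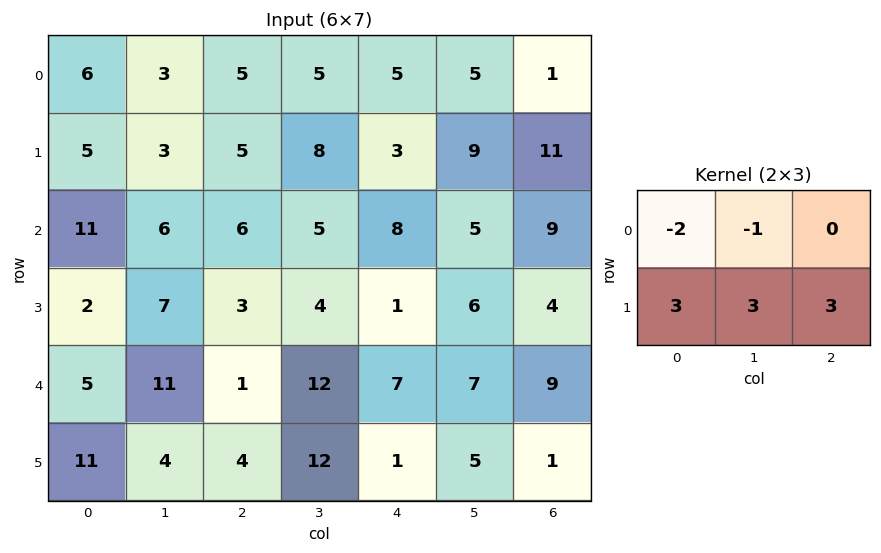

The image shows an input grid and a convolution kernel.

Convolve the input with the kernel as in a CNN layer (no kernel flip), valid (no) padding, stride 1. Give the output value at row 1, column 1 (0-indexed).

40

The receptive field on the input at this output position is [3 5 8 / 6 6 5]. Elementwise product with the kernel and sum: 3·-2 + 5·-1 + 6·3 + 6·3 + 5·3.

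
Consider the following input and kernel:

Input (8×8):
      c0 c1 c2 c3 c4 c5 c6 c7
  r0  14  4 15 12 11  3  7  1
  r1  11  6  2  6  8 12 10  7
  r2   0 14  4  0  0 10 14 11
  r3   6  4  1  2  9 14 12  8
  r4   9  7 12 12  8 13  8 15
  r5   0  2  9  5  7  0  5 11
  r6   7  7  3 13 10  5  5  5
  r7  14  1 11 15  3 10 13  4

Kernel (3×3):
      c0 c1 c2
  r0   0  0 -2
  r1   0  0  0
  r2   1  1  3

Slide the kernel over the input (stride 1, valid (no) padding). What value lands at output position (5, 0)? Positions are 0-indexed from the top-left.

30

The receptive field on the input at this output position is [0 2 9 / 7 7 3 / 14 1 11]. Elementwise product with the kernel and sum: 9·-2 + 14·1 + 1·1 + 11·3.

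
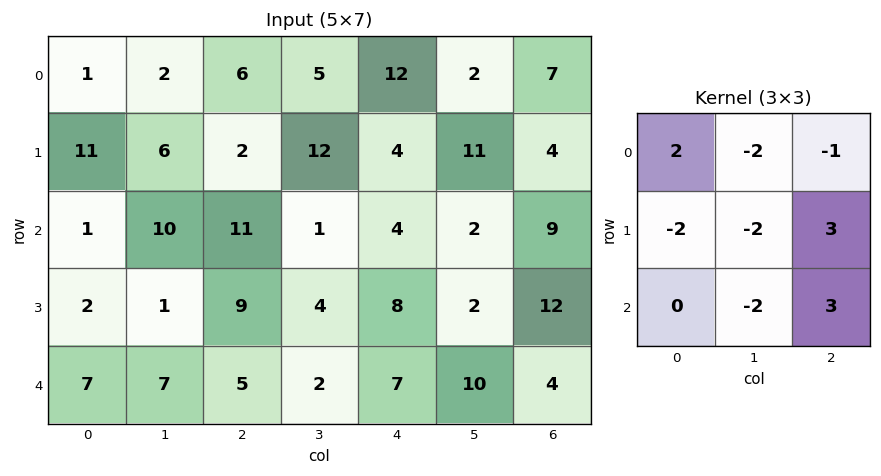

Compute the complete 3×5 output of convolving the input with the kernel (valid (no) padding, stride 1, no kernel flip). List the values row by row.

-23 -12 -16 -17 18
44 -49 -20 -9 29
-7 -15 31 -10 3

Output[0,0]: The receptive field on the input at this output position is [1 2 6 / 11 6 2 / 1 10 11]. Elementwise product with the kernel and sum: 1·2 + 2·-2 + 6·-1 + 11·-2 + 6·-2 + 2·3 + 10·-2 + 11·3.
Output[0,1]: The receptive field on the input at this output position is [2 6 5 / 6 2 12 / 10 11 1]. Elementwise product with the kernel and sum: 2·2 + 6·-2 + 5·-1 + 6·-2 + 2·-2 + 12·3 + 11·-2 + 1·3.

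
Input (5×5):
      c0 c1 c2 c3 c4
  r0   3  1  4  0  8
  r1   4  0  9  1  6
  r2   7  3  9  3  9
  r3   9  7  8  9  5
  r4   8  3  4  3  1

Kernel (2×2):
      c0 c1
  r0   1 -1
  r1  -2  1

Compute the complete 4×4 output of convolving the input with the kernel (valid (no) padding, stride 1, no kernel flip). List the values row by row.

Output[0,0]: The receptive field on the input at this output position is [3 1 / 4 0]. Elementwise product with the kernel and sum: 3·1 + 1·-1 + 4·-2 + 0·1.

-6 6 -13 -4
-7 -6 -7 -2
-7 -12 -1 -19
-11 -3 -6 -1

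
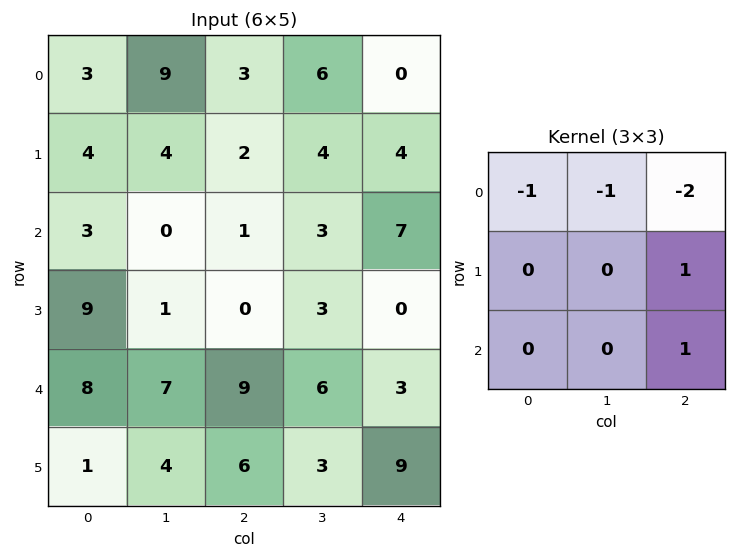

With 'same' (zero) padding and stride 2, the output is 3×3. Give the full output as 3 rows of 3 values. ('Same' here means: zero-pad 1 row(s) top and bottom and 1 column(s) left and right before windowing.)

Output[0,0]: The receptive field on the zero-padded input at this output position is [0 0 0 / 0 3 9 / 0 4 4]. Elementwise product with the kernel and sum: 0·-1 + 0·-1 + 0·-2 + 9·1 + 4·1.

13 10 0
-11 -8 -8
0 2 -3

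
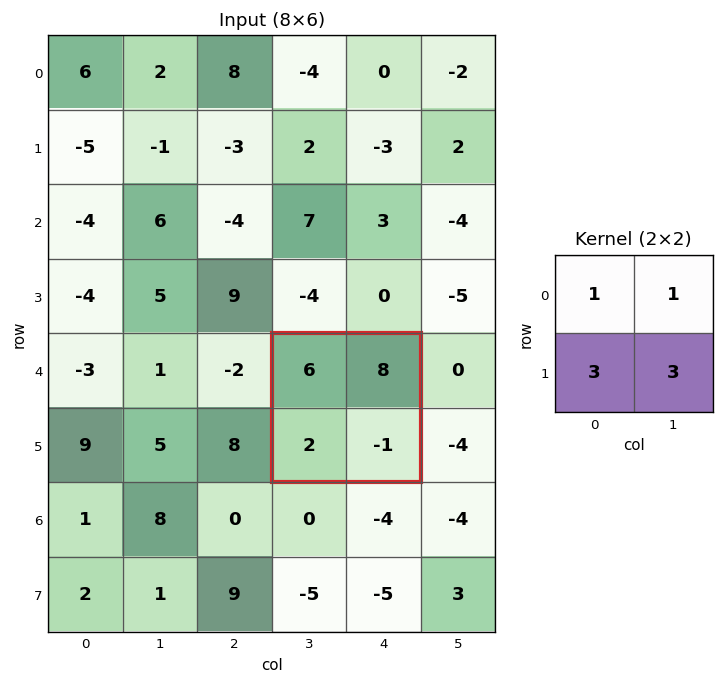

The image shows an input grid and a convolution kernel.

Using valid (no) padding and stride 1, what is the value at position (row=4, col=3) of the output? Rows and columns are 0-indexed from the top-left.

The receptive field on the input at this output position is [6 8 / 2 -1]. Elementwise product with the kernel and sum: 6·1 + 8·1 + 2·3 + -1·3.

17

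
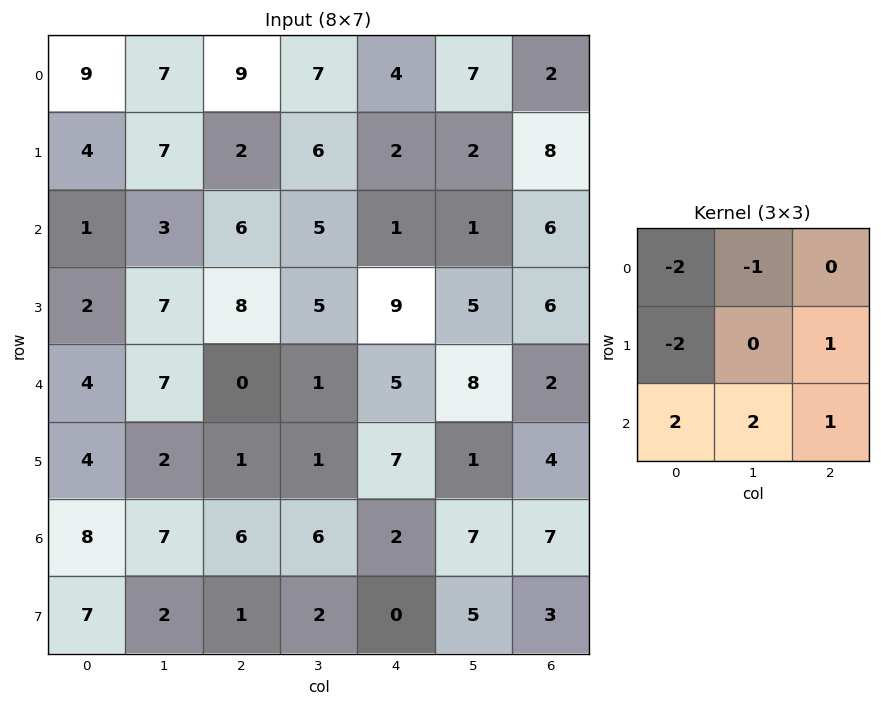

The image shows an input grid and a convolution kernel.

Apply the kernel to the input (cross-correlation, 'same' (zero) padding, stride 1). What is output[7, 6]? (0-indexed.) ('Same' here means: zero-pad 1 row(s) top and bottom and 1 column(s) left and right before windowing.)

The receptive field on the zero-padded input at this output position is [7 7 0 / 5 3 0 / 0 0 0]. Elementwise product with the kernel and sum: 7·-2 + 7·-1 + 5·-2 + 0·1 + 0·2 + 0·2 + 0·1.

-31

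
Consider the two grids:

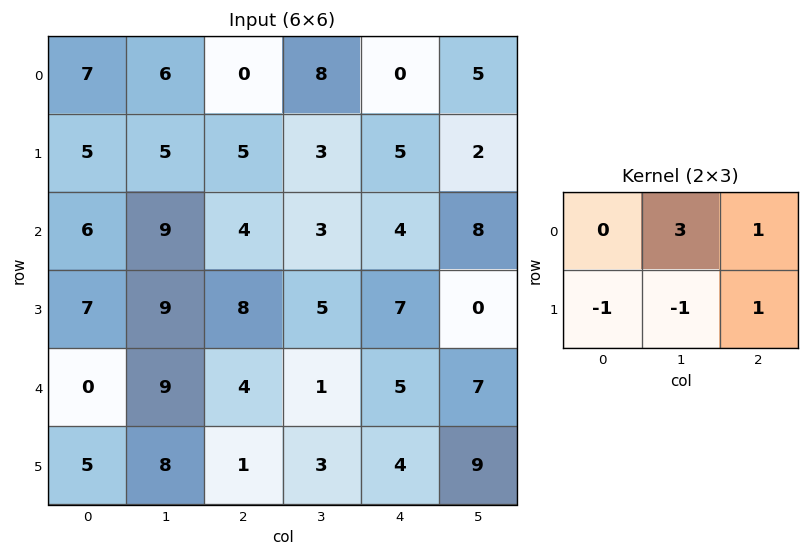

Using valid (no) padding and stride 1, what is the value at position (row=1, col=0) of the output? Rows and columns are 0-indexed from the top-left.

9

The receptive field on the input at this output position is [5 5 5 / 6 9 4]. Elementwise product with the kernel and sum: 5·3 + 5·1 + 6·-1 + 9·-1 + 4·1.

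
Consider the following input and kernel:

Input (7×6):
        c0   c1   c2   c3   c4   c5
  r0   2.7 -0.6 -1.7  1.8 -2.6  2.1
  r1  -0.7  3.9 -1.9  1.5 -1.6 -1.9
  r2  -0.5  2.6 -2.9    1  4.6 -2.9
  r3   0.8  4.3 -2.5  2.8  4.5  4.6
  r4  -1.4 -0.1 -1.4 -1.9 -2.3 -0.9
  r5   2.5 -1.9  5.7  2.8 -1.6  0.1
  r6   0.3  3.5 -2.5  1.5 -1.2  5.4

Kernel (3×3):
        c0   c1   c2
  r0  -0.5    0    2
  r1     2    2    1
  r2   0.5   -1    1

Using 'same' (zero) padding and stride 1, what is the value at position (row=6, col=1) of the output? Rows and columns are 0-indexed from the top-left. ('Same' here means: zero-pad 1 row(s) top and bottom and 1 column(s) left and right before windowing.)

The receptive field on the zero-padded input at this output position is [2.5 -1.9 5.7 / 0.3 3.5 -2.5 / 0 0 0]. Elementwise product with the kernel and sum: 2.5·-0.5 + 5.7·2 + 0.3·2 + 3.5·2 + -2.5·1 + 0·0.5 + 0·-1 + 0·1.

15.25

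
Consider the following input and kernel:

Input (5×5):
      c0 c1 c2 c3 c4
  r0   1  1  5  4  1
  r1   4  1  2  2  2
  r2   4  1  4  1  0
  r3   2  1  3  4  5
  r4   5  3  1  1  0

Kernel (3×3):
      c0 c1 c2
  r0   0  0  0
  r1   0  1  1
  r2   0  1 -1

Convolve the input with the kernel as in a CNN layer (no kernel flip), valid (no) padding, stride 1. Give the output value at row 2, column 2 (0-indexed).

The receptive field on the input at this output position is [4 1 0 / 3 4 5 / 1 1 0]. Elementwise product with the kernel and sum: 4·1 + 5·1 + 1·1 + 0·-1.

10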